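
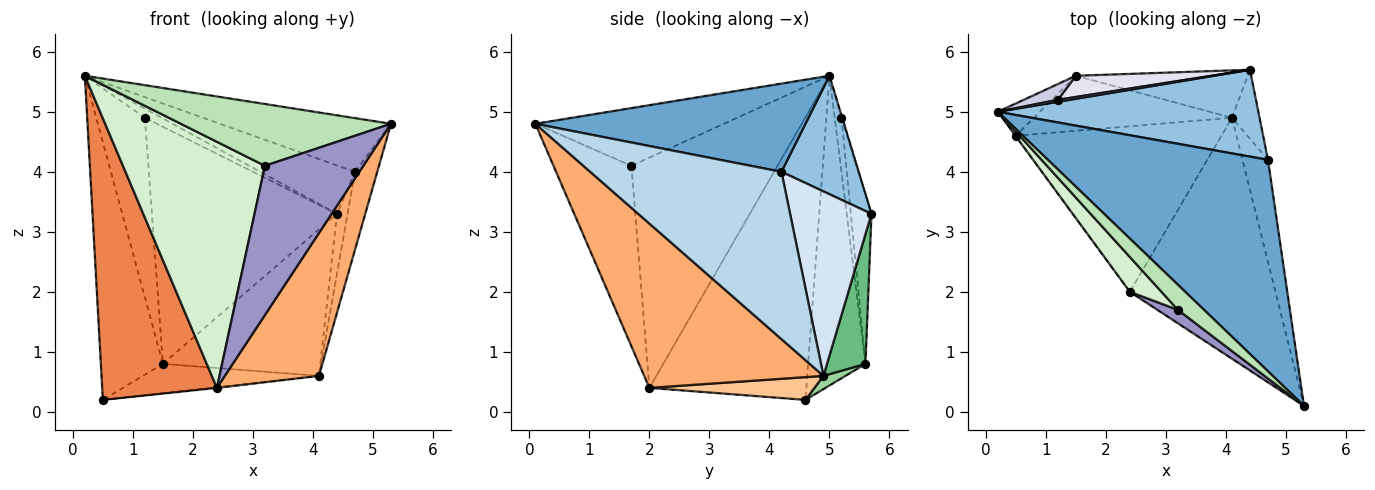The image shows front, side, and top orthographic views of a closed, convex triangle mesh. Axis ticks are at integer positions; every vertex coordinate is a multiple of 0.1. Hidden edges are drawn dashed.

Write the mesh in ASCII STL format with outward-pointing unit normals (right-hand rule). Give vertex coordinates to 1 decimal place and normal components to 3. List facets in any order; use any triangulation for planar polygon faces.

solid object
 facet normal 0.362 0.229 0.904
  outer loop
   vertex 4.7 4.2 4.0
   vertex 0.2 5.0 5.6
   vertex 5.3 0.1 4.8
  endloop
 endfacet
 facet normal 0.369 0.453 0.812
  outer loop
   vertex 4.7 4.2 4.0
   vertex 4.4 5.7 3.3
   vertex 0.2 5.0 5.6
  endloop
 endfacet
 facet normal 0.982 0.115 -0.150
  outer loop
   vertex 4.7 4.2 4.0
   vertex 5.3 0.1 4.8
   vertex 4.1 4.9 0.6
  endloop
 endfacet
 facet normal 0.981 0.128 -0.147
  outer loop
   vertex 4.7 4.2 4.0
   vertex 4.1 4.9 0.6
   vertex 4.4 5.7 3.3
  endloop
 endfacet
 facet normal -0.807 -0.590 -0.001
  outer loop
   vertex 2.4 2.0 0.4
   vertex 0.2 5.0 5.6
   vertex 0.5 4.6 0.2
  endloop
 endfacet
 facet normal 0.697 -0.366 -0.617
  outer loop
   vertex 2.4 2.0 0.4
   vertex 4.1 4.9 0.6
   vertex 5.3 0.1 4.8
  endloop
 endfacet
 facet normal 0.110 0.004 -0.994
  outer loop
   vertex 2.4 2.0 0.4
   vertex 0.5 4.6 0.2
   vertex 4.1 4.9 0.6
  endloop
 endfacet
 facet normal -0.676 0.731 -0.092
  outer loop
   vertex 1.5 5.6 0.8
   vertex 0.5 4.6 0.2
   vertex 0.2 5.0 5.6
  endloop
 endfacet
 facet normal 0.226 0.927 -0.300
  outer loop
   vertex 1.5 5.6 0.8
   vertex 4.4 5.7 3.3
   vertex 4.1 4.9 0.6
  endloop
 endfacet
 facet normal 0.059 0.470 -0.881
  outer loop
   vertex 1.5 5.6 0.8
   vertex 4.1 4.9 0.6
   vertex 0.5 4.6 0.2
  endloop
 endfacet
 facet normal -0.639 -0.713 0.289
  outer loop
   vertex 3.2 1.7 4.1
   vertex 5.3 0.1 4.8
   vertex 0.2 5.0 5.6
  endloop
 endfacet
 facet normal -0.714 -0.693 0.098
  outer loop
   vertex 3.2 1.7 4.1
   vertex 0.2 5.0 5.6
   vertex 2.4 2.0 0.4
  endloop
 endfacet
 facet normal -0.619 -0.782 0.070
  outer loop
   vertex 3.2 1.7 4.1
   vertex 2.4 2.0 0.4
   vertex 5.3 0.1 4.8
  endloop
 endfacet
 facet normal -0.046 0.976 0.213
  outer loop
   vertex 1.2 5.2 4.9
   vertex 0.2 5.0 5.6
   vertex 4.4 5.7 3.3
  endloop
 endfacet
 facet normal -0.137 0.987 0.086
  outer loop
   vertex 1.2 5.2 4.9
   vertex 1.5 5.6 0.8
   vertex 0.2 5.0 5.6
  endloop
 endfacet
 facet normal -0.110 0.990 0.088
  outer loop
   vertex 1.2 5.2 4.9
   vertex 4.4 5.7 3.3
   vertex 1.5 5.6 0.8
  endloop
 endfacet
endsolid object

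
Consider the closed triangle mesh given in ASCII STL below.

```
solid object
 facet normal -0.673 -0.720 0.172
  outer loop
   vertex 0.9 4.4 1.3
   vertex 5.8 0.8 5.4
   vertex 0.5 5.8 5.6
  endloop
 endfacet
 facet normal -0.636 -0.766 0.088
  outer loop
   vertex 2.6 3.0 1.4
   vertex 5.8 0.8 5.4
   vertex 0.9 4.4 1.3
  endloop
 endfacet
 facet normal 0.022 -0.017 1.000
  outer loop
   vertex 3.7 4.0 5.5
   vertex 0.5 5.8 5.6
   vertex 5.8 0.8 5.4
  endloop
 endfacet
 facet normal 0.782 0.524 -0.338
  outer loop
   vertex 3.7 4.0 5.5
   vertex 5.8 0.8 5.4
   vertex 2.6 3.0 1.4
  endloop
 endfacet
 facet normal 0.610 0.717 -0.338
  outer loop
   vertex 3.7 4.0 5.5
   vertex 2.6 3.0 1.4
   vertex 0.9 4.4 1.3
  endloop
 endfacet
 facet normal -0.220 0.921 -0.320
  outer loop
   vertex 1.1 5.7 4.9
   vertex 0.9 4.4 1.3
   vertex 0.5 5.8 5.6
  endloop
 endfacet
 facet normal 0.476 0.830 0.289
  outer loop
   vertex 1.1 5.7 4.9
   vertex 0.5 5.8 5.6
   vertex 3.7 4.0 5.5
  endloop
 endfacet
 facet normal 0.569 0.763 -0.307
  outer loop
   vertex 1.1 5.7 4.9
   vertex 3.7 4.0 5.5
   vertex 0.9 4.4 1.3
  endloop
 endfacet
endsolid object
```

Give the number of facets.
8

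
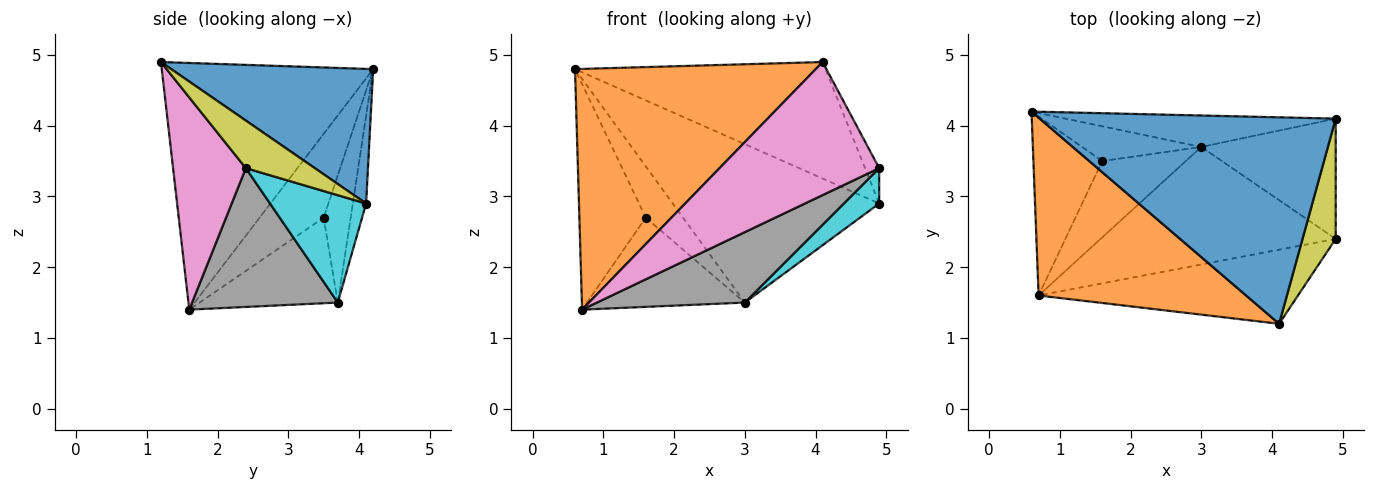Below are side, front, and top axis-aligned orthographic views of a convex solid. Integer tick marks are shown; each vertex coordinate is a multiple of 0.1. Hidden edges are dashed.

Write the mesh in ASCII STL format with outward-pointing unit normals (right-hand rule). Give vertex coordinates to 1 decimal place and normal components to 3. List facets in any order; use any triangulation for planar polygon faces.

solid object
 facet normal 0.368 0.457 0.810
  outer loop
   vertex 4.1 1.2 4.9
   vertex 4.9 4.1 2.9
   vertex 0.6 4.2 4.8
  endloop
 endfacet
 facet normal -0.577 -0.657 0.485
  outer loop
   vertex 0.7 1.6 1.4
   vertex 4.1 1.2 4.9
   vertex 0.6 4.2 4.8
  endloop
 endfacet
 facet normal -0.063 0.979 -0.194
  outer loop
   vertex 3.0 3.7 1.5
   vertex 0.6 4.2 4.8
   vertex 4.9 4.1 2.9
  endloop
 endfacet
 facet normal -0.603 0.625 -0.496
  outer loop
   vertex 1.6 3.5 2.7
   vertex 0.7 1.6 1.4
   vertex 0.6 4.2 4.8
  endloop
 endfacet
 facet normal -0.514 0.710 -0.481
  outer loop
   vertex 1.6 3.5 2.7
   vertex 0.6 4.2 4.8
   vertex 3.0 3.7 1.5
  endloop
 endfacet
 facet normal -0.554 0.633 -0.541
  outer loop
   vertex 1.6 3.5 2.7
   vertex 3.0 3.7 1.5
   vertex 0.7 1.6 1.4
  endloop
 endfacet
 facet normal 0.370 -0.812 -0.452
  outer loop
   vertex 4.9 2.4 3.4
   vertex 4.1 1.2 4.9
   vertex 0.7 1.6 1.4
  endloop
 endfacet
 facet normal 0.452 -0.458 -0.765
  outer loop
   vertex 4.9 2.4 3.4
   vertex 0.7 1.6 1.4
   vertex 3.0 3.7 1.5
  endloop
 endfacet
 facet normal 0.809 0.166 0.564
  outer loop
   vertex 4.9 2.4 3.4
   vertex 4.9 4.1 2.9
   vertex 4.1 1.2 4.9
  endloop
 endfacet
 facet normal 0.608 -0.224 -0.761
  outer loop
   vertex 4.9 2.4 3.4
   vertex 3.0 3.7 1.5
   vertex 4.9 4.1 2.9
  endloop
 endfacet
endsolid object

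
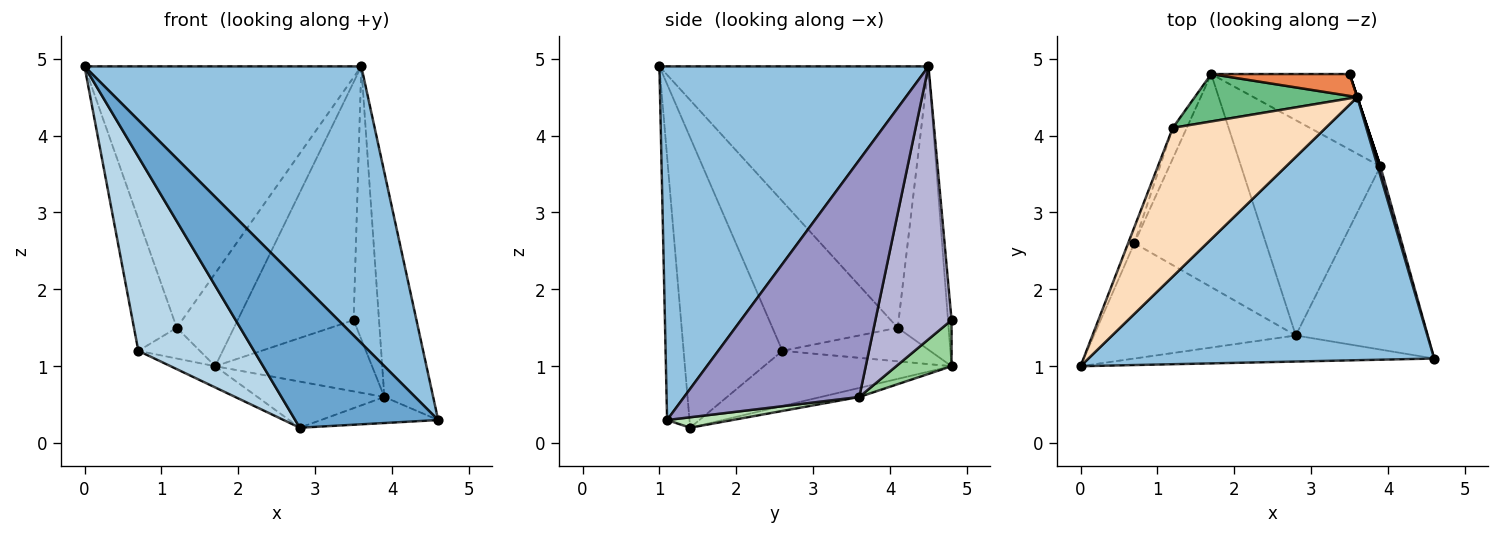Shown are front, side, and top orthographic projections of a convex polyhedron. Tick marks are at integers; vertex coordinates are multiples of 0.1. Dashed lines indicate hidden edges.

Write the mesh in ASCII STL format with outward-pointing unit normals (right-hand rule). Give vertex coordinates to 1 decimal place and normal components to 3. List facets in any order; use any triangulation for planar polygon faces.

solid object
 facet normal -0.153 -0.973 -0.174
  outer loop
   vertex 2.8 1.4 0.2
   vertex 4.6 1.1 0.3
   vertex 0.0 1.0 4.9
  endloop
 endfacet
 facet normal 0.576 -0.592 0.563
  outer loop
   vertex 3.6 4.5 4.9
   vertex 0.0 1.0 4.9
   vertex 4.6 1.1 0.3
  endloop
 endfacet
 facet normal -0.592 -0.693 -0.412
  outer loop
   vertex 0.7 2.6 1.2
   vertex 2.8 1.4 0.2
   vertex 0.0 1.0 4.9
  endloop
 endfacet
 facet normal -0.385 0.092 -0.918
  outer loop
   vertex 0.7 2.6 1.2
   vertex 1.7 4.8 1.0
   vertex 2.8 1.4 0.2
  endloop
 endfacet
 facet normal -0.030 0.995 0.091
  outer loop
   vertex 3.5 4.8 1.6
   vertex 1.7 4.8 1.0
   vertex 3.6 4.5 4.9
  endloop
 endfacet
 facet normal -0.946 0.323 -0.039
  outer loop
   vertex 1.2 4.1 1.5
   vertex 0.7 2.6 1.2
   vertex 0.0 1.0 4.9
  endloop
 endfacet
 facet normal -0.862 0.359 -0.359
  outer loop
   vertex 1.2 4.1 1.5
   vertex 1.7 4.8 1.0
   vertex 0.7 2.6 1.2
  endloop
 endfacet
 facet normal -0.645 0.664 0.378
  outer loop
   vertex 1.2 4.1 1.5
   vertex 0.0 1.0 4.9
   vertex 3.6 4.5 4.9
  endloop
 endfacet
 facet normal -0.621 0.698 0.356
  outer loop
   vertex 1.2 4.1 1.5
   vertex 3.6 4.5 4.9
   vertex 1.7 4.8 1.0
  endloop
 endfacet
 facet normal 0.236 0.667 -0.707
  outer loop
   vertex 3.9 3.6 0.6
   vertex 1.7 4.8 1.0
   vertex 3.5 4.8 1.6
  endloop
 endfacet
 facet normal 0.078 0.140 -0.987
  outer loop
   vertex 3.9 3.6 0.6
   vertex 4.6 1.1 0.3
   vertex 2.8 1.4 0.2
  endloop
 endfacet
 facet normal -0.063 0.209 -0.976
  outer loop
   vertex 3.9 3.6 0.6
   vertex 2.8 1.4 0.2
   vertex 1.7 4.8 1.0
  endloop
 endfacet
 facet normal 0.963 0.268 0.011
  outer loop
   vertex 3.9 3.6 0.6
   vertex 3.6 4.5 4.9
   vertex 4.6 1.1 0.3
  endloop
 endfacet
 facet normal 0.949 0.316 0.000
  outer loop
   vertex 3.9 3.6 0.6
   vertex 3.5 4.8 1.6
   vertex 3.6 4.5 4.9
  endloop
 endfacet
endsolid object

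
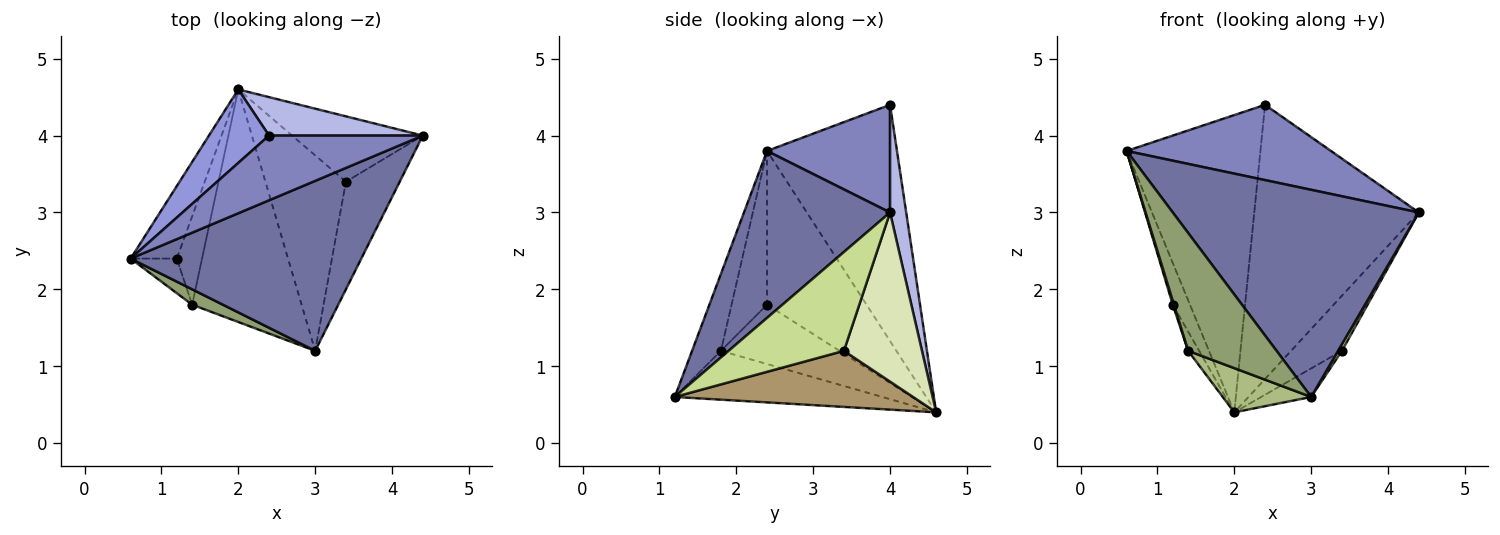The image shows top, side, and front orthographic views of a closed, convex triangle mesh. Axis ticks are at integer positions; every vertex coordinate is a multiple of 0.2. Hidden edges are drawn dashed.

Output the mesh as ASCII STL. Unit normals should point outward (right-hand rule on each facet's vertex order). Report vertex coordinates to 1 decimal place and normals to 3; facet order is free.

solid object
 facet normal 0.417 -0.703 0.576
  outer loop
   vertex 3.0 1.2 0.6
   vertex 4.4 4.0 3.0
   vertex 0.6 2.4 3.8
  endloop
 endfacet
 facet normal 0.415 -0.690 0.593
  outer loop
   vertex 2.4 4.0 4.4
   vertex 0.6 2.4 3.8
   vertex 4.4 4.0 3.0
  endloop
 endfacet
 facet normal -0.686 0.706 0.175
  outer loop
   vertex 2.4 4.0 4.4
   vertex 2.0 4.6 0.4
   vertex 0.6 2.4 3.8
  endloop
 endfacet
 facet normal 0.097 0.986 0.138
  outer loop
   vertex 2.4 4.0 4.4
   vertex 4.4 4.0 3.0
   vertex 2.0 4.6 0.4
  endloop
 endfacet
 facet normal -0.308 -0.944 0.123
  outer loop
   vertex 1.4 1.8 1.2
   vertex 3.0 1.2 0.6
   vertex 0.6 2.4 3.8
  endloop
 endfacet
 facet normal -0.402 -0.171 -0.900
  outer loop
   vertex 1.4 1.8 1.2
   vertex 2.0 4.6 0.4
   vertex 3.0 1.2 0.6
  endloop
 endfacet
 facet normal 0.878 -0.029 -0.478
  outer loop
   vertex 3.4 3.4 1.2
   vertex 4.4 4.0 3.0
   vertex 3.0 1.2 0.6
  endloop
 endfacet
 facet normal 0.703 0.458 -0.543
  outer loop
   vertex 3.4 3.4 1.2
   vertex 2.0 4.6 0.4
   vertex 4.4 4.0 3.0
  endloop
 endfacet
 facet normal 0.568 0.119 -0.815
  outer loop
   vertex 3.4 3.4 1.2
   vertex 3.0 1.2 0.6
   vertex 2.0 4.6 0.4
  endloop
 endfacet
 facet normal -0.945 0.163 -0.283
  outer loop
   vertex 1.2 2.4 1.8
   vertex 0.6 2.4 3.8
   vertex 2.0 4.6 0.4
  endloop
 endfacet
 facet normal -0.957 -0.032 -0.287
  outer loop
   vertex 1.2 2.4 1.8
   vertex 1.4 1.8 1.2
   vertex 0.6 2.4 3.8
  endloop
 endfacet
 facet normal -0.917 0.085 -0.390
  outer loop
   vertex 1.2 2.4 1.8
   vertex 2.0 4.6 0.4
   vertex 1.4 1.8 1.2
  endloop
 endfacet
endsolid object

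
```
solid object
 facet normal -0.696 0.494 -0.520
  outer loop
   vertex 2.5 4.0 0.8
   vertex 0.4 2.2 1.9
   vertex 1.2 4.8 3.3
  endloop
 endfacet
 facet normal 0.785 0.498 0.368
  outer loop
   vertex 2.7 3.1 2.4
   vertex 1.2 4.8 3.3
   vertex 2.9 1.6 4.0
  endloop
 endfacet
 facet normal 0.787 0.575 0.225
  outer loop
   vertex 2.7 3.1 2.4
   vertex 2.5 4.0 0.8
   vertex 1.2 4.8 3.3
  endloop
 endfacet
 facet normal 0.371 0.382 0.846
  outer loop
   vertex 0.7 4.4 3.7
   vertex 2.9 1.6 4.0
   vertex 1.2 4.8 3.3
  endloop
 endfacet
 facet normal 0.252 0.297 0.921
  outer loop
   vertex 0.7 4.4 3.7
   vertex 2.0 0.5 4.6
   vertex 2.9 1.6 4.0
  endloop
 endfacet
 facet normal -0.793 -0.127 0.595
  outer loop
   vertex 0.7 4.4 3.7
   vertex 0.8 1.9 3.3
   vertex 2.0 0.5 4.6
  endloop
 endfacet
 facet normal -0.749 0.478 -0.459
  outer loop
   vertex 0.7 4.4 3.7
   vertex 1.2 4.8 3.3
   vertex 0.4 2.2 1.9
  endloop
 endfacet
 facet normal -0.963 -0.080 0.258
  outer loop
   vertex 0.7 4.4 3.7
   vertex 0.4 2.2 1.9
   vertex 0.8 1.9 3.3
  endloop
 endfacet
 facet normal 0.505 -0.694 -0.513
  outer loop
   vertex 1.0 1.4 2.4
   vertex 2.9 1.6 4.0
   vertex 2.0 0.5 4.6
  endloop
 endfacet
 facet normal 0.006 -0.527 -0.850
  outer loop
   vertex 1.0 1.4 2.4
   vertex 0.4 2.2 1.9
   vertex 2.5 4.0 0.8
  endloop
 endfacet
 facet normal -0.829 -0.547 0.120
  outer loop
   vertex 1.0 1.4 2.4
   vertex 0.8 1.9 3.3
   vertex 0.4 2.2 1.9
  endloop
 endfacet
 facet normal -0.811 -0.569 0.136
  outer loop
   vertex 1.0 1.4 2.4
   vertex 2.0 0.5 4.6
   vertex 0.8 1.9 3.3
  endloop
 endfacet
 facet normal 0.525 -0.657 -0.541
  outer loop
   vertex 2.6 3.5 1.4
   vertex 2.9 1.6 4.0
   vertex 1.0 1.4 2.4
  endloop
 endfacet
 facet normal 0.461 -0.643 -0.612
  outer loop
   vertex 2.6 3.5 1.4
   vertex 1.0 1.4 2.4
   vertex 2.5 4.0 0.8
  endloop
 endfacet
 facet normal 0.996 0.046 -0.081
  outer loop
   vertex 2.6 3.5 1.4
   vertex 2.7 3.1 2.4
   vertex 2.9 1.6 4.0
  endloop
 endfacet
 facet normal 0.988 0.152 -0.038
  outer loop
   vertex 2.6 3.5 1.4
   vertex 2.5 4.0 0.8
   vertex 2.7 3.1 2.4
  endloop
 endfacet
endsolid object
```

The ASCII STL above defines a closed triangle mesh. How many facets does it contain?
16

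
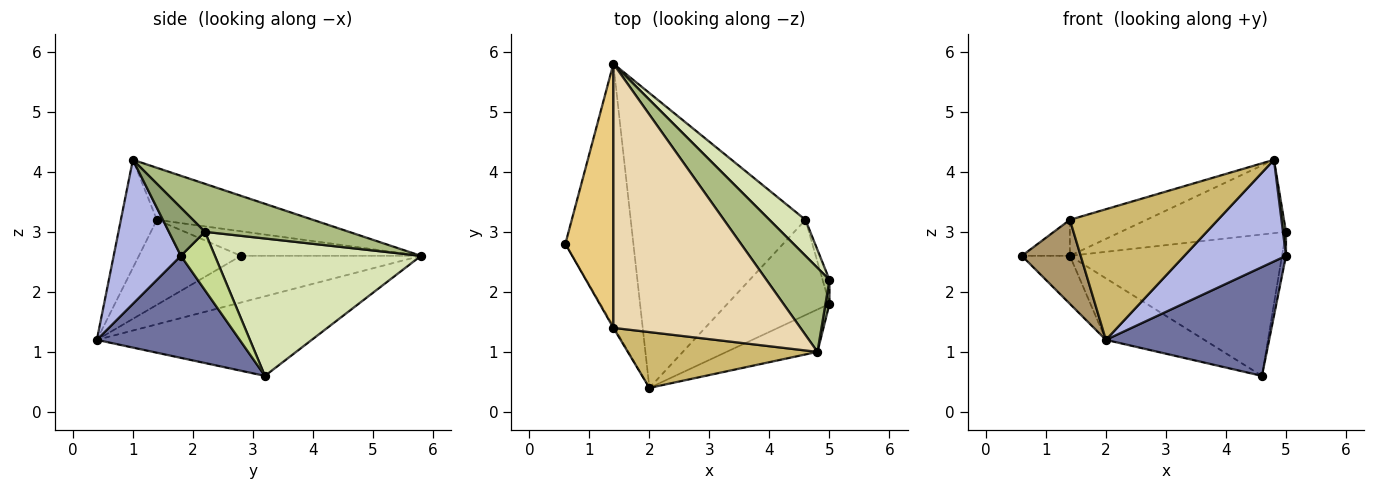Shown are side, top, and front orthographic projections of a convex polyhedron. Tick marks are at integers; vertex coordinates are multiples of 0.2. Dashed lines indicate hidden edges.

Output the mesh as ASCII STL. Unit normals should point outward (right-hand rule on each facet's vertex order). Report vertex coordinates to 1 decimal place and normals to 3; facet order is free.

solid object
 facet normal 0.550 -0.629 -0.550
  outer loop
   vertex 2.0 0.4 1.2
   vertex 4.6 3.2 0.6
   vertex 5.0 1.8 2.6
  endloop
 endfacet
 facet normal -0.560 0.149 -0.815
  outer loop
   vertex 2.0 0.4 1.2
   vertex 0.6 2.8 2.6
   vertex 1.4 5.8 2.6
  endloop
 endfacet
 facet normal -0.407 0.187 -0.894
  outer loop
   vertex 2.0 0.4 1.2
   vertex 1.4 5.8 2.6
   vertex 4.6 3.2 0.6
  endloop
 endfacet
 facet normal 0.521 -0.788 -0.329
  outer loop
   vertex 4.8 1.0 4.2
   vertex 2.0 0.4 1.2
   vertex 5.0 1.8 2.6
  endloop
 endfacet
 facet normal 0.993 -0.083 0.083
  outer loop
   vertex 5.0 2.2 3.0
   vertex 4.8 1.0 4.2
   vertex 5.0 1.8 2.6
  endloop
 endfacet
 facet normal 0.498 0.570 0.653
  outer loop
   vertex 5.0 2.2 3.0
   vertex 1.4 5.8 2.6
   vertex 4.8 1.0 4.2
  endloop
 endfacet
 facet normal 0.986 0.116 -0.116
  outer loop
   vertex 5.0 2.2 3.0
   vertex 5.0 1.8 2.6
   vertex 4.6 3.2 0.6
  endloop
 endfacet
 facet normal 0.686 0.706 0.180
  outer loop
   vertex 5.0 2.2 3.0
   vertex 4.6 3.2 0.6
   vertex 1.4 5.8 2.6
  endloop
 endfacet
 facet normal -0.866 -0.499 -0.010
  outer loop
   vertex 1.4 1.4 3.2
   vertex 0.6 2.8 2.6
   vertex 2.0 0.4 1.2
  endloop
 endfacet
 facet normal -0.218 -0.897 0.383
  outer loop
   vertex 1.4 1.4 3.2
   vertex 2.0 0.4 1.2
   vertex 4.8 1.0 4.2
  endloop
 endfacet
 facet normal -0.452 0.121 0.884
  outer loop
   vertex 1.4 1.4 3.2
   vertex 1.4 5.8 2.6
   vertex 0.6 2.8 2.6
  endloop
 endfacet
 facet normal -0.266 0.130 0.955
  outer loop
   vertex 1.4 1.4 3.2
   vertex 4.8 1.0 4.2
   vertex 1.4 5.8 2.6
  endloop
 endfacet
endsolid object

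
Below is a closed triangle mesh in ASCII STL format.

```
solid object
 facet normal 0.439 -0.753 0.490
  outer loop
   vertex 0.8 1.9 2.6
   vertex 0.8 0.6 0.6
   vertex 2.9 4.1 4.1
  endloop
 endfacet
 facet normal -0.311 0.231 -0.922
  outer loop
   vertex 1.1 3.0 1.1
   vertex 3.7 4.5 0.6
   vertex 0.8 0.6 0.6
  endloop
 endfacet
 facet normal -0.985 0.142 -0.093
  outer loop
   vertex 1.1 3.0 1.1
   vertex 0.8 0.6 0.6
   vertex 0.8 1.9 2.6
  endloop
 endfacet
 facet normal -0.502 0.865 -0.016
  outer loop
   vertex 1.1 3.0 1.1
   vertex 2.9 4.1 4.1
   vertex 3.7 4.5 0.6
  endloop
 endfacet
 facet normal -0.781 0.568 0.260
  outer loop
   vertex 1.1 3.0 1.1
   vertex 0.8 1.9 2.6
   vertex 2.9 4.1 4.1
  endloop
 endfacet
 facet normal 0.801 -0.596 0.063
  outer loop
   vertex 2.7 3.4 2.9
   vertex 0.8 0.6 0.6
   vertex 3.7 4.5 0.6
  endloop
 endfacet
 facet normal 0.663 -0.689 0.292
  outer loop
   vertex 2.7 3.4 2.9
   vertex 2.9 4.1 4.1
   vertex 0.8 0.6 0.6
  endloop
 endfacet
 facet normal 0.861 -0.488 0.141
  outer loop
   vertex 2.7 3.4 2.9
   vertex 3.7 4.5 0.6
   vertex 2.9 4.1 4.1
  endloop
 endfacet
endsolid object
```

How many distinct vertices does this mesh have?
6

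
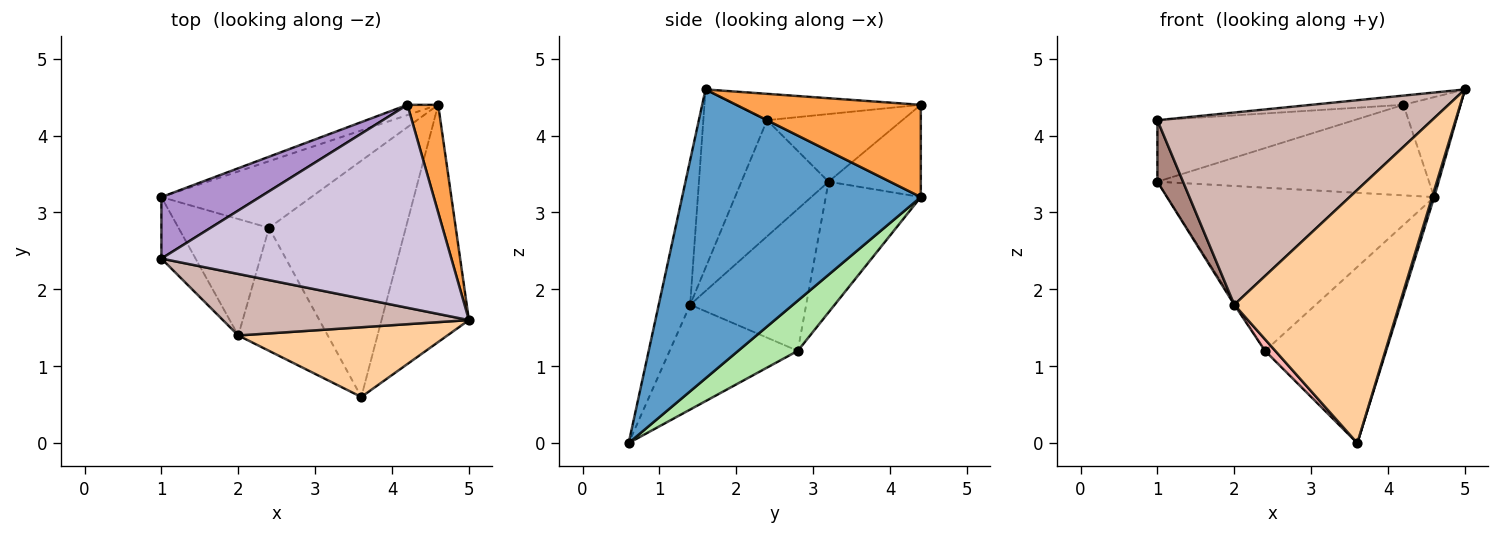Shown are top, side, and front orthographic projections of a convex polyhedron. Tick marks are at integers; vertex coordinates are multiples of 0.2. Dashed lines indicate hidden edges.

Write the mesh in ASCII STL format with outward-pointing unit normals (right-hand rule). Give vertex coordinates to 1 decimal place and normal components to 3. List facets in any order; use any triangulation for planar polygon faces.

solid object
 facet normal 0.957 -0.008 -0.290
  outer loop
   vertex 3.6 0.6 0.0
   vertex 4.6 4.4 3.2
   vertex 5.0 1.6 4.6
  endloop
 endfacet
 facet normal -0.320 0.941 -0.107
  outer loop
   vertex 4.2 4.4 4.4
   vertex 4.6 4.4 3.2
   vertex 1.0 3.2 3.4
  endloop
 endfacet
 facet normal 0.910 0.282 0.303
  outer loop
   vertex 4.2 4.4 4.4
   vertex 5.0 1.6 4.6
   vertex 4.6 4.4 3.2
  endloop
 endfacet
 facet normal -0.180 -0.948 0.261
  outer loop
   vertex 2.0 1.4 1.8
   vertex 3.6 0.6 0.0
   vertex 5.0 1.6 4.6
  endloop
 endfacet
 facet normal -0.313 0.879 -0.359
  outer loop
   vertex 2.4 2.8 1.2
   vertex 1.0 3.2 3.4
   vertex 4.6 4.4 3.2
  endloop
 endfacet
 facet normal 0.282 0.573 -0.769
  outer loop
   vertex 2.4 2.8 1.2
   vertex 4.6 4.4 3.2
   vertex 3.6 0.6 0.0
  endloop
 endfacet
 facet normal -0.843 0.010 -0.538
  outer loop
   vertex 2.4 2.8 1.2
   vertex 2.0 1.4 1.8
   vertex 1.0 3.2 3.4
  endloop
 endfacet
 facet normal -0.759 -0.061 -0.648
  outer loop
   vertex 2.4 2.8 1.2
   vertex 3.6 0.6 0.0
   vertex 2.0 1.4 1.8
  endloop
 endfacet
 facet normal -0.437 0.636 0.636
  outer loop
   vertex 1.0 2.4 4.2
   vertex 4.2 4.4 4.4
   vertex 1.0 3.2 3.4
  endloop
 endfacet
 facet normal -0.090 0.045 0.995
  outer loop
   vertex 1.0 2.4 4.2
   vertex 5.0 1.6 4.6
   vertex 4.2 4.4 4.4
  endloop
 endfacet
 facet normal -0.923 -0.272 -0.272
  outer loop
   vertex 1.0 2.4 4.2
   vertex 1.0 3.2 3.4
   vertex 2.0 1.4 1.8
  endloop
 endfacet
 facet normal -0.216 -0.930 0.298
  outer loop
   vertex 1.0 2.4 4.2
   vertex 2.0 1.4 1.8
   vertex 5.0 1.6 4.6
  endloop
 endfacet
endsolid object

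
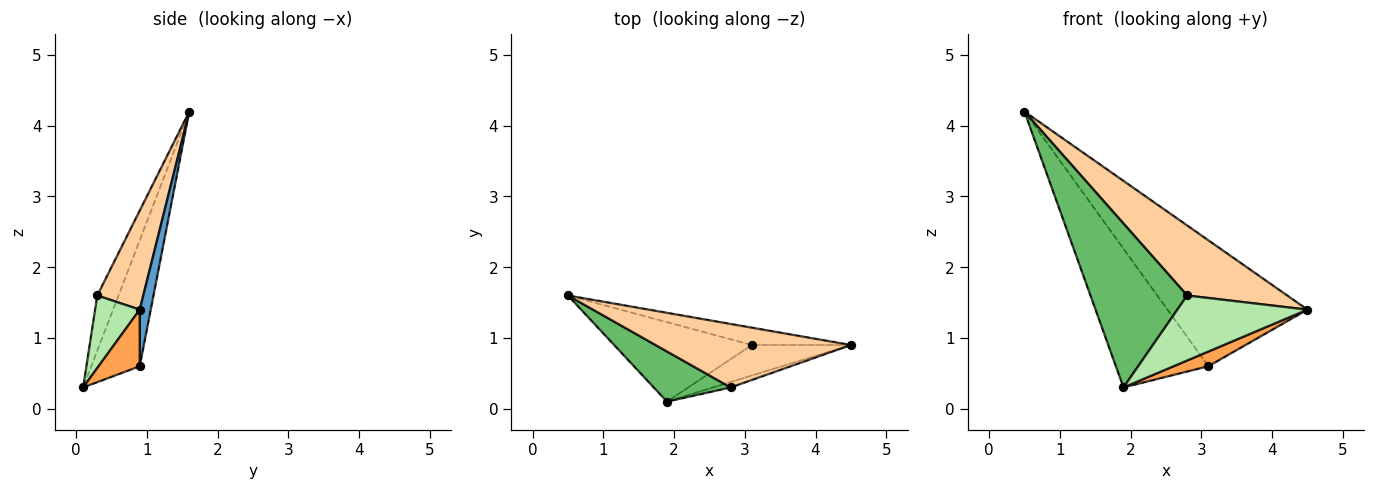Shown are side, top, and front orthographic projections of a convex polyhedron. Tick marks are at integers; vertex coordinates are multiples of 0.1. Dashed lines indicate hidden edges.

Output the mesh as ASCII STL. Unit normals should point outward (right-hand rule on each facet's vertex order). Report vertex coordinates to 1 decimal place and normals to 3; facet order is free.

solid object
 facet normal 0.078 0.988 -0.136
  outer loop
   vertex 3.1 0.9 0.6
   vertex 0.5 1.6 4.2
   vertex 4.5 0.9 1.4
  endloop
 endfacet
 facet normal -0.414 0.790 -0.452
  outer loop
   vertex 3.1 0.9 0.6
   vertex 1.9 0.1 0.3
   vertex 0.5 1.6 4.2
  endloop
 endfacet
 facet normal 0.458 -0.386 -0.801
  outer loop
   vertex 3.1 0.9 0.6
   vertex 4.5 0.9 1.4
   vertex 1.9 0.1 0.3
  endloop
 endfacet
 facet normal 0.322 -0.701 0.636
  outer loop
   vertex 2.8 0.3 1.6
   vertex 4.5 0.9 1.4
   vertex 0.5 1.6 4.2
  endloop
 endfacet
 facet normal -0.205 -0.936 0.286
  outer loop
   vertex 2.8 0.3 1.6
   vertex 0.5 1.6 4.2
   vertex 1.9 0.1 0.3
  endloop
 endfacet
 facet normal 0.324 -0.943 -0.079
  outer loop
   vertex 2.8 0.3 1.6
   vertex 1.9 0.1 0.3
   vertex 4.5 0.9 1.4
  endloop
 endfacet
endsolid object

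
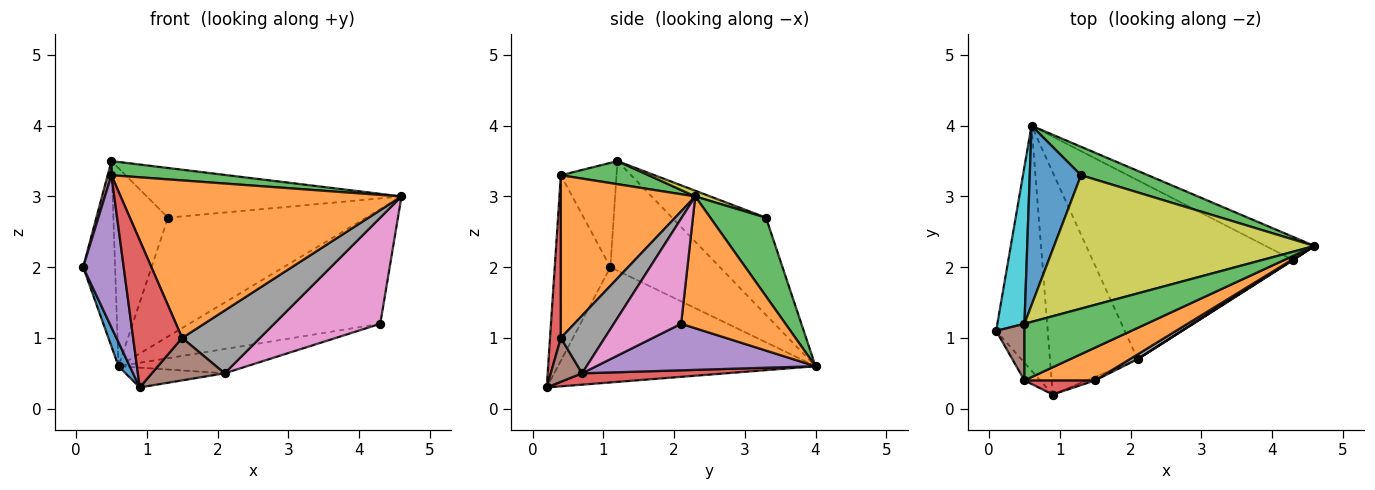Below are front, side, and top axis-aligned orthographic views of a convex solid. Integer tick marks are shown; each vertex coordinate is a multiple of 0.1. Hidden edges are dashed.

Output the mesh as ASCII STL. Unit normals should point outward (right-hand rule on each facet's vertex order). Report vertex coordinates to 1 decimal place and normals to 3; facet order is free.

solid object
 facet normal -0.912 -0.040 -0.408
  outer loop
   vertex 0.9 0.2 0.3
   vertex 0.1 1.1 2.0
   vertex 0.6 4.0 0.6
  endloop
 endfacet
 facet normal 0.472 0.864 -0.175
  outer loop
   vertex 4.3 2.1 1.2
   vertex 0.6 4.0 0.6
   vertex 4.6 2.3 3.0
  endloop
 endfacet
 facet normal 0.264 0.938 0.225
  outer loop
   vertex 1.3 3.3 2.7
   vertex 4.6 2.3 3.0
   vertex 0.6 4.0 0.6
  endloop
 endfacet
 facet normal 0.128 0.088 -0.988
  outer loop
   vertex 2.1 0.7 0.5
   vertex 0.9 0.2 0.3
   vertex 0.6 4.0 0.6
  endloop
 endfacet
 facet normal 0.224 0.131 -0.966
  outer loop
   vertex 2.1 0.7 0.5
   vertex 0.6 4.0 0.6
   vertex 4.3 2.1 1.2
  endloop
 endfacet
 facet normal 0.394 -0.916 -0.076
  outer loop
   vertex 2.1 0.7 0.5
   vertex 1.5 0.4 1.0
   vertex 0.9 0.2 0.3
  endloop
 endfacet
 facet normal 0.536 -0.844 0.005
  outer loop
   vertex 2.1 0.7 0.5
   vertex 4.3 2.1 1.2
   vertex 4.6 2.3 3.0
  endloop
 endfacet
 facet normal 0.490 -0.869 0.066
  outer loop
   vertex 2.1 0.7 0.5
   vertex 4.6 2.3 3.0
   vertex 1.5 0.4 1.0
  endloop
 endfacet
 facet normal 0.021 0.349 0.937
  outer loop
   vertex 0.5 1.2 3.5
   vertex 4.6 2.3 3.0
   vertex 1.3 3.3 2.7
  endloop
 endfacet
 facet normal -0.934 0.273 0.231
  outer loop
   vertex 0.5 1.2 3.5
   vertex 0.6 4.0 0.6
   vertex 0.1 1.1 2.0
  endloop
 endfacet
 facet normal -0.787 0.458 0.415
  outer loop
   vertex 0.5 1.2 3.5
   vertex 1.3 3.3 2.7
   vertex 0.6 4.0 0.6
  endloop
 endfacet
 facet normal 0.424 -0.887 0.184
  outer loop
   vertex 0.5 0.4 3.3
   vertex 1.5 0.4 1.0
   vertex 4.6 2.3 3.0
  endloop
 endfacet
 facet normal 0.180 -0.239 0.954
  outer loop
   vertex 0.5 0.4 3.3
   vertex 4.6 2.3 3.0
   vertex 0.5 1.2 3.5
  endloop
 endfacet
 facet normal 0.215 -0.972 0.093
  outer loop
   vertex 0.5 0.4 3.3
   vertex 0.9 0.2 0.3
   vertex 1.5 0.4 1.0
  endloop
 endfacet
 facet normal -0.806 -0.588 -0.068
  outer loop
   vertex 0.5 0.4 3.3
   vertex 0.1 1.1 2.0
   vertex 0.9 0.2 0.3
  endloop
 endfacet
 facet normal -0.963 -0.065 0.261
  outer loop
   vertex 0.5 0.4 3.3
   vertex 0.5 1.2 3.5
   vertex 0.1 1.1 2.0
  endloop
 endfacet
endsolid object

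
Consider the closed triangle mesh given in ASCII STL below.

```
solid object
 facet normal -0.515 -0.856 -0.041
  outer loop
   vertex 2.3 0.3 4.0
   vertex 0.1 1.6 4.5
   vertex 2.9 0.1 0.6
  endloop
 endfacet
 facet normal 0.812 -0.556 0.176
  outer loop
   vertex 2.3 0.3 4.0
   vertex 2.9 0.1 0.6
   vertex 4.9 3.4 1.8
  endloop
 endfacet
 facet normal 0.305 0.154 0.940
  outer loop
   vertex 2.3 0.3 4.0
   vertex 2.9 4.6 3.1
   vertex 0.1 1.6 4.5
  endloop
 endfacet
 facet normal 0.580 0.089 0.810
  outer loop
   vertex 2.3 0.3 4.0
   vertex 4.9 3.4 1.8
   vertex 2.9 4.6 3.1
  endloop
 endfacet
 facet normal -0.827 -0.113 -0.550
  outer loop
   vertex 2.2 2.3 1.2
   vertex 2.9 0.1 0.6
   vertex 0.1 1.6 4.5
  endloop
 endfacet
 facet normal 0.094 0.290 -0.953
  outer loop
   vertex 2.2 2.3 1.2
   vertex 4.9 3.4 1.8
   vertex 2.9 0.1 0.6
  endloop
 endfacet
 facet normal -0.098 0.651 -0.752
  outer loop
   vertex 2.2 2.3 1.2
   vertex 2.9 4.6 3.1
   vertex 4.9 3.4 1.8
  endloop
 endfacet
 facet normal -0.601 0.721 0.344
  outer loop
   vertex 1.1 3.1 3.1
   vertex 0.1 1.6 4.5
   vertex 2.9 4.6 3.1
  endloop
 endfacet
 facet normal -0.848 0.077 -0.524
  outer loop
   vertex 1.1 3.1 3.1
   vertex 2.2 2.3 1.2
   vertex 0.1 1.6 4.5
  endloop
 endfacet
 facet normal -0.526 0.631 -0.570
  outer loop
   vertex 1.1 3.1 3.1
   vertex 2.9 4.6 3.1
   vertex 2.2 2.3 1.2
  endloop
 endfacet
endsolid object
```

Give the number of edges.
15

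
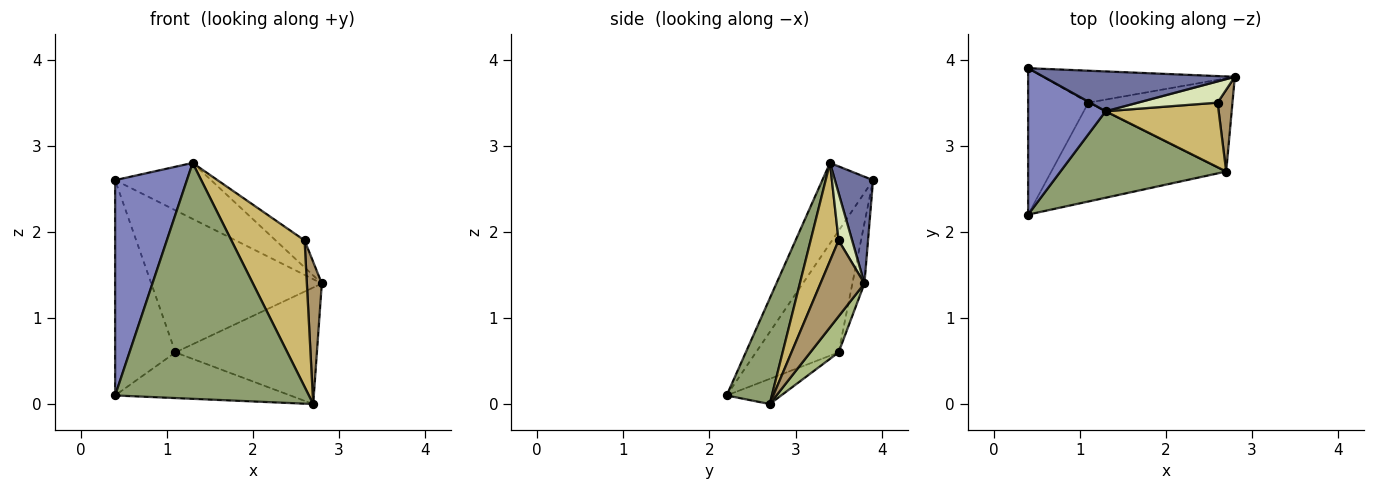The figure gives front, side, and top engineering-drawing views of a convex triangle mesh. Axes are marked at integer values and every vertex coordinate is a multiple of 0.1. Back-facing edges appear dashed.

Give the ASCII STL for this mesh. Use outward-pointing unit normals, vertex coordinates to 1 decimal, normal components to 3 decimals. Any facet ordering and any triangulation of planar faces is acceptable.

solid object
 facet normal 0.308 0.775 0.552
  outer loop
   vertex 1.3 3.4 2.8
   vertex 2.8 3.8 1.4
   vertex 0.4 3.9 2.6
  endloop
 endfacet
 facet normal -0.505 -0.714 0.485
  outer loop
   vertex 1.3 3.4 2.8
   vertex 0.4 3.9 2.6
   vertex 0.4 2.2 0.1
  endloop
 endfacet
 facet normal -0.069 0.973 -0.219
  outer loop
   vertex 1.1 3.5 0.6
   vertex 0.4 3.9 2.6
   vertex 2.8 3.8 1.4
  endloop
 endfacet
 facet normal -0.750 0.547 -0.372
  outer loop
   vertex 1.1 3.5 0.6
   vertex 0.4 2.2 0.1
   vertex 0.4 3.9 2.6
  endloop
 endfacet
 facet normal 0.214 -0.917 0.336
  outer loop
   vertex 2.7 2.7 0.0
   vertex 1.3 3.4 2.8
   vertex 0.4 2.2 0.1
  endloop
 endfacet
 facet normal 0.154 0.772 -0.617
  outer loop
   vertex 2.7 2.7 0.0
   vertex 1.1 3.5 0.6
   vertex 2.8 3.8 1.4
  endloop
 endfacet
 facet normal -0.130 0.416 -0.900
  outer loop
   vertex 2.7 2.7 0.0
   vertex 0.4 2.2 0.1
   vertex 1.1 3.5 0.6
  endloop
 endfacet
 facet normal 0.345 0.737 0.581
  outer loop
   vertex 2.6 3.5 1.9
   vertex 2.8 3.8 1.4
   vertex 1.3 3.4 2.8
  endloop
 endfacet
 facet normal 0.931 -0.317 0.182
  outer loop
   vertex 2.6 3.5 1.9
   vertex 2.7 2.7 0.0
   vertex 2.8 3.8 1.4
  endloop
 endfacet
 facet normal 0.330 -0.864 0.381
  outer loop
   vertex 2.6 3.5 1.9
   vertex 1.3 3.4 2.8
   vertex 2.7 2.7 0.0
  endloop
 endfacet
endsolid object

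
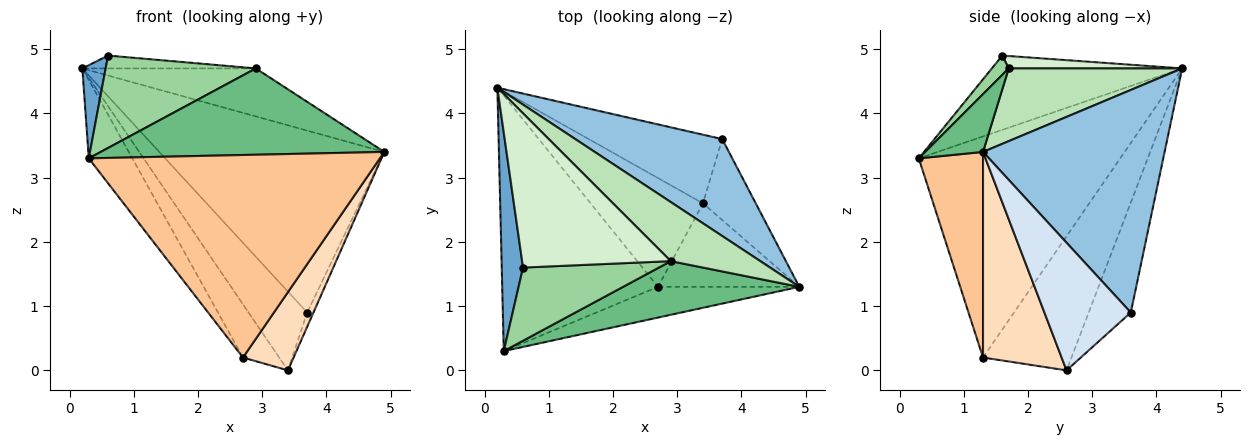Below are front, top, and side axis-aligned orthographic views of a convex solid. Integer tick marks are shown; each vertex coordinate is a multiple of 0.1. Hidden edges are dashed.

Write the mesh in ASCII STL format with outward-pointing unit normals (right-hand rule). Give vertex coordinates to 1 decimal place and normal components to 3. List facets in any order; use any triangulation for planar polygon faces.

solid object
 facet normal -0.955 -0.117 0.274
  outer loop
   vertex 0.6 1.6 4.9
   vertex 0.2 4.4 4.7
   vertex 0.3 0.3 3.3
  endloop
 endfacet
 facet normal 0.580 0.719 0.383
  outer loop
   vertex 3.7 3.6 0.9
   vertex 0.2 4.4 4.7
   vertex 4.9 1.3 3.4
  endloop
 endfacet
 facet normal -0.476 0.663 -0.578
  outer loop
   vertex 3.7 3.6 0.9
   vertex 3.4 2.6 0.0
   vertex 0.2 4.4 4.7
  endloop
 endfacet
 facet normal 0.922 0.067 -0.381
  outer loop
   vertex 3.7 3.6 0.9
   vertex 4.9 1.3 3.4
   vertex 3.4 2.6 0.0
  endloop
 endfacet
 facet normal -0.805 0.174 -0.567
  outer loop
   vertex 2.7 1.3 0.2
   vertex 0.3 0.3 3.3
   vertex 0.2 4.4 4.7
  endloop
 endfacet
 facet normal -0.731 0.300 -0.613
  outer loop
   vertex 2.7 1.3 0.2
   vertex 0.2 4.4 4.7
   vertex 3.4 2.6 0.0
  endloop
 endfacet
 facet normal 0.213 -0.966 -0.147
  outer loop
   vertex 2.7 1.3 0.2
   vertex 4.9 1.3 3.4
   vertex 0.3 0.3 3.3
  endloop
 endfacet
 facet normal 0.728 -0.469 -0.500
  outer loop
   vertex 2.7 1.3 0.2
   vertex 3.4 2.6 0.0
   vertex 4.9 1.3 3.4
  endloop
 endfacet
 facet normal 0.171 -0.837 0.520
  outer loop
   vertex 2.9 1.7 4.7
   vertex 0.3 0.3 3.3
   vertex 4.9 1.3 3.4
  endloop
 endfacet
 facet normal 0.088 -0.781 0.618
  outer loop
   vertex 2.9 1.7 4.7
   vertex 0.6 1.6 4.9
   vertex 0.3 0.3 3.3
  endloop
 endfacet
 facet normal 0.533 0.533 0.656
  outer loop
   vertex 2.9 1.7 4.7
   vertex 4.9 1.3 3.4
   vertex 0.2 4.4 4.7
  endloop
 endfacet
 facet normal 0.083 0.083 0.993
  outer loop
   vertex 2.9 1.7 4.7
   vertex 0.2 4.4 4.7
   vertex 0.6 1.6 4.9
  endloop
 endfacet
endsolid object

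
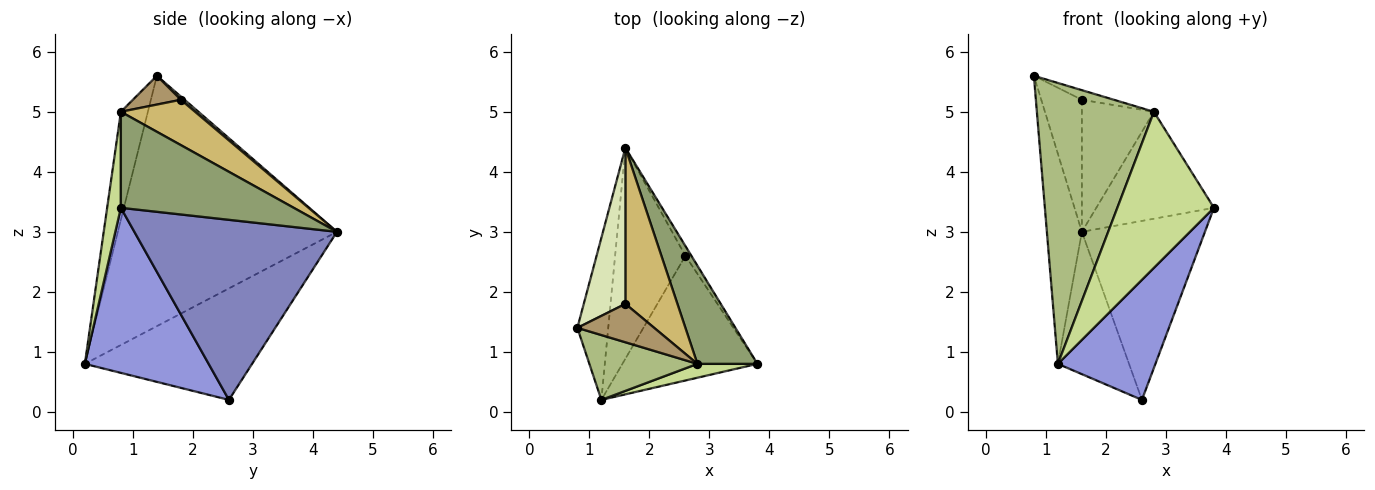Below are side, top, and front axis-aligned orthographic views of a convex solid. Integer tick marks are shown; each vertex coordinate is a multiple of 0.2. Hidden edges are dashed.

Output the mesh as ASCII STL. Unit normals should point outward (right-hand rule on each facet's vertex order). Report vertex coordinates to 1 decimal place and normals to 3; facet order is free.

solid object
 facet normal -0.980 0.157 -0.121
  outer loop
   vertex 1.2 0.2 0.8
   vertex 0.8 1.4 5.6
   vertex 1.6 4.4 3.0
  endloop
 endfacet
 facet normal 0.854 0.519 -0.028
  outer loop
   vertex 2.6 2.6 0.2
   vertex 1.6 4.4 3.0
   vertex 3.8 0.8 3.4
  endloop
 endfacet
 facet normal 0.661 -0.521 -0.541
  outer loop
   vertex 2.6 2.6 0.2
   vertex 3.8 0.8 3.4
   vertex 1.2 0.2 0.8
  endloop
 endfacet
 facet normal -0.796 0.339 -0.502
  outer loop
   vertex 2.6 2.6 0.2
   vertex 1.2 0.2 0.8
   vertex 1.6 4.4 3.0
  endloop
 endfacet
 facet normal 0.734 0.500 0.459
  outer loop
   vertex 2.8 0.8 5.0
   vertex 3.8 0.8 3.4
   vertex 1.6 4.4 3.0
  endloop
 endfacet
 facet normal -0.219 -0.951 0.219
  outer loop
   vertex 2.8 0.8 5.0
   vertex 0.8 1.4 5.6
   vertex 1.2 0.2 0.8
  endloop
 endfacet
 facet normal 0.140 -0.986 0.088
  outer loop
   vertex 2.8 0.8 5.0
   vertex 1.2 0.2 0.8
   vertex 3.8 0.8 3.4
  endloop
 endfacet
 facet normal 0.059 0.645 0.762
  outer loop
   vertex 1.6 1.8 5.2
   vertex 1.6 4.4 3.0
   vertex 0.8 1.4 5.6
  endloop
 endfacet
 facet normal 0.342 0.228 0.912
  outer loop
   vertex 1.6 1.8 5.2
   vertex 0.8 1.4 5.6
   vertex 2.8 0.8 5.0
  endloop
 endfacet
 facet normal 0.554 0.538 0.636
  outer loop
   vertex 1.6 1.8 5.2
   vertex 2.8 0.8 5.0
   vertex 1.6 4.4 3.0
  endloop
 endfacet
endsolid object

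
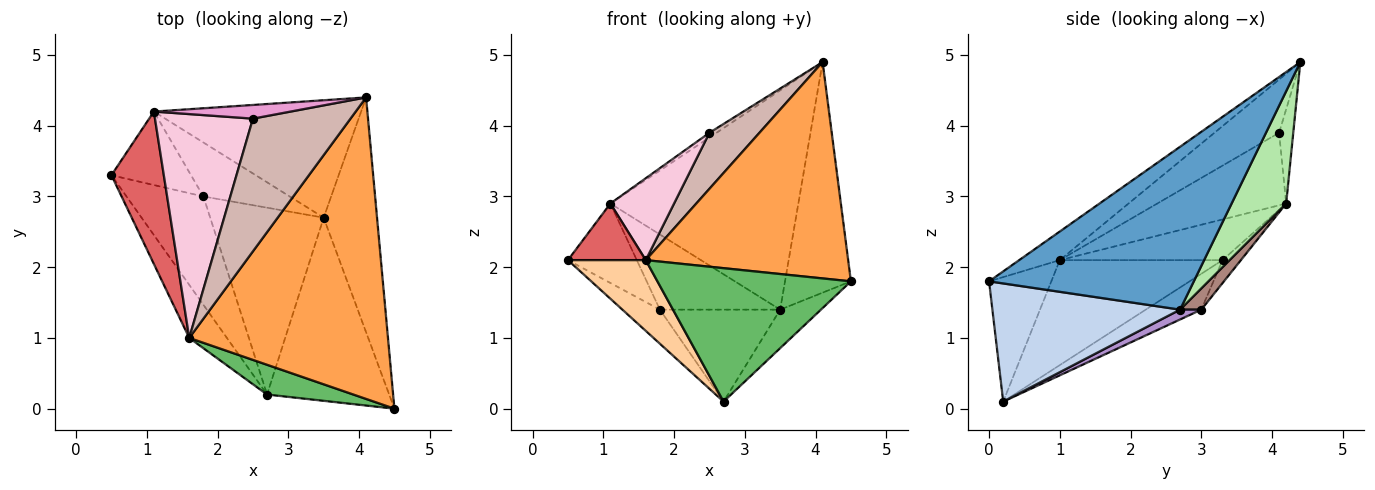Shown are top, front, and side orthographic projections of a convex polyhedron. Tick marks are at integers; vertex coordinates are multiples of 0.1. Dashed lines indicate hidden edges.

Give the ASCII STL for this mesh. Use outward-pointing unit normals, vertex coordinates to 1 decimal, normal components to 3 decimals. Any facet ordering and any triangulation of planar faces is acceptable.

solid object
 facet normal 0.909 0.292 -0.298
  outer loop
   vertex 3.5 2.7 1.4
   vertex 4.1 4.4 4.9
   vertex 4.5 0.0 1.8
  endloop
 endfacet
 facet normal 0.688 0.149 -0.711
  outer loop
   vertex 3.5 2.7 1.4
   vertex 4.5 0.0 1.8
   vertex 2.7 0.2 0.1
  endloop
 endfacet
 facet normal -0.116 -0.579 0.807
  outer loop
   vertex 1.6 1.0 2.1
   vertex 4.5 0.0 1.8
   vertex 4.1 4.4 4.9
  endloop
 endfacet
 facet normal -0.858 -0.410 -0.308
  outer loop
   vertex 1.6 1.0 2.1
   vertex 0.5 3.3 2.1
   vertex 2.7 0.2 0.1
  endloop
 endfacet
 facet normal -0.300 -0.931 0.208
  outer loop
   vertex 1.6 1.0 2.1
   vertex 2.7 0.2 0.1
   vertex 4.5 0.0 1.8
  endloop
 endfacet
 facet normal 0.248 0.854 -0.457
  outer loop
   vertex 1.1 4.2 2.9
   vertex 4.1 4.4 4.9
   vertex 3.5 2.7 1.4
  endloop
 endfacet
 facet normal -0.588 -0.281 0.758
  outer loop
   vertex 1.1 4.2 2.9
   vertex 0.5 3.3 2.1
   vertex 1.6 1.0 2.1
  endloop
 endfacet
 facet normal -0.406 0.274 -0.872
  outer loop
   vertex 1.8 3.0 1.4
   vertex 2.7 0.2 0.1
   vertex 0.5 3.3 2.1
  endloop
 endfacet
 facet normal 0.078 0.440 -0.894
  outer loop
   vertex 1.8 3.0 1.4
   vertex 3.5 2.7 1.4
   vertex 2.7 0.2 0.1
  endloop
 endfacet
 facet normal -0.192 0.720 -0.666
  outer loop
   vertex 1.8 3.0 1.4
   vertex 0.5 3.3 2.1
   vertex 1.1 4.2 2.9
  endloop
 endfacet
 facet normal 0.142 0.804 -0.577
  outer loop
   vertex 1.8 3.0 1.4
   vertex 1.1 4.2 2.9
   vertex 3.5 2.7 1.4
  endloop
 endfacet
 facet normal -0.449 -0.347 0.823
  outer loop
   vertex 2.5 4.1 3.9
   vertex 1.6 1.0 2.1
   vertex 4.1 4.4 4.9
  endloop
 endfacet
 facet normal -0.546 0.273 0.792
  outer loop
   vertex 2.5 4.1 3.9
   vertex 4.1 4.4 4.9
   vertex 1.1 4.2 2.9
  endloop
 endfacet
 facet normal -0.571 -0.282 0.771
  outer loop
   vertex 2.5 4.1 3.9
   vertex 1.1 4.2 2.9
   vertex 1.6 1.0 2.1
  endloop
 endfacet
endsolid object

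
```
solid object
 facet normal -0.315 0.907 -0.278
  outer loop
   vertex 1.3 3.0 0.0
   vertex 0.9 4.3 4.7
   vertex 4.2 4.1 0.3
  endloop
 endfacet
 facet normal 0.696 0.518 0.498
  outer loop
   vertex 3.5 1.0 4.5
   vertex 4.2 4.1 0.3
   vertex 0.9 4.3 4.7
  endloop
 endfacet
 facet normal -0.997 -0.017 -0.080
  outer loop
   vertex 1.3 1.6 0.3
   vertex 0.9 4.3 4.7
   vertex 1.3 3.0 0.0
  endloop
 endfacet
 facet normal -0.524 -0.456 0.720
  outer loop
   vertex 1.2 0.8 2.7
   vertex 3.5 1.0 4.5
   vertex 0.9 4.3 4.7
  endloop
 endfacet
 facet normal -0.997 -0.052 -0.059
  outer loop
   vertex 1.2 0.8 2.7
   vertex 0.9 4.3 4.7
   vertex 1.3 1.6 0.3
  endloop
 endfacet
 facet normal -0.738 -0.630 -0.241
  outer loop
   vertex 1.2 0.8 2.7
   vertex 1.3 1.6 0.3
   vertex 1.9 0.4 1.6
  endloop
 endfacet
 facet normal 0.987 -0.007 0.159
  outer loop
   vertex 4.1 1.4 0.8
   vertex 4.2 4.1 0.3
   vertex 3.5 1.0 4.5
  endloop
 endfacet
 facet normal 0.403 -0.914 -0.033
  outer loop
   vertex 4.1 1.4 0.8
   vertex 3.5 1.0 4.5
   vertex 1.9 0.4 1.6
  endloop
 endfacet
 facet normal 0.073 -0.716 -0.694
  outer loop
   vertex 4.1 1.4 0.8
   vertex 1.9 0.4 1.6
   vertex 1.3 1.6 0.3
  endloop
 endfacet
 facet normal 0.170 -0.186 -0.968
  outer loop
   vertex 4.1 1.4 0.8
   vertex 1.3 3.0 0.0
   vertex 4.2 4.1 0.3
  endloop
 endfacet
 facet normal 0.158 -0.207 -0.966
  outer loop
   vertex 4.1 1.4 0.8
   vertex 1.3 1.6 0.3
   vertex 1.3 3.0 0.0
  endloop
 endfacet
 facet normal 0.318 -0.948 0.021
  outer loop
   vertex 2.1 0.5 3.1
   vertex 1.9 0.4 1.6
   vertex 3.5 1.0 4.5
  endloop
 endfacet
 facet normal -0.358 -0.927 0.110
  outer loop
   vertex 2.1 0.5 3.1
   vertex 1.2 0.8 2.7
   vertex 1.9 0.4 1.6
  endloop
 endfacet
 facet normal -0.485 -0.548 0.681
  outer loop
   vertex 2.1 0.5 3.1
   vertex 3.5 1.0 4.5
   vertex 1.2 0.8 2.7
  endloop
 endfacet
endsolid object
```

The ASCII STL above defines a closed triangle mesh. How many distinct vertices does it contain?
9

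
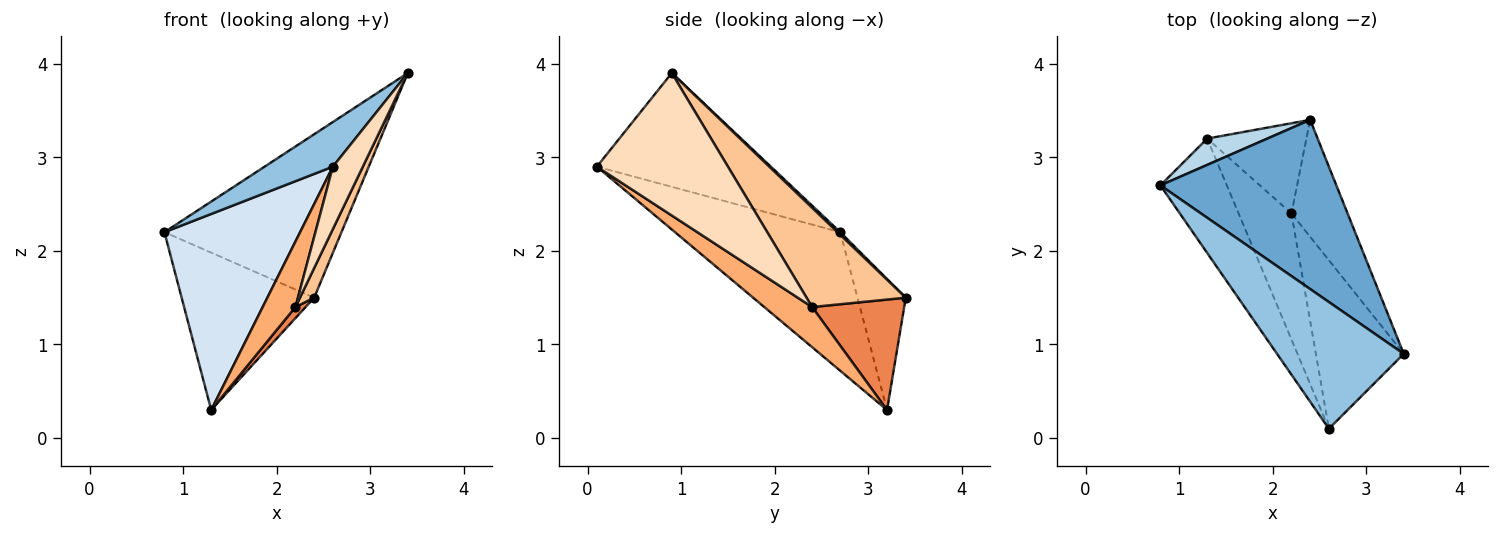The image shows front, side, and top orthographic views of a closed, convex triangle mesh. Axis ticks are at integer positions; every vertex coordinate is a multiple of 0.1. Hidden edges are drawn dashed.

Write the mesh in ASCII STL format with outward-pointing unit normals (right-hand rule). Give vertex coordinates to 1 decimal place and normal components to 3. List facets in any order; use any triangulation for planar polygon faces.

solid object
 facet normal 0.011 0.695 0.719
  outer loop
   vertex 2.4 3.4 1.5
   vertex 0.8 2.7 2.2
   vertex 3.4 0.9 3.9
  endloop
 endfacet
 facet normal -0.646 -0.254 0.720
  outer loop
   vertex 2.6 0.1 2.9
   vertex 3.4 0.9 3.9
   vertex 0.8 2.7 2.2
  endloop
 endfacet
 facet normal -0.338 0.928 0.155
  outer loop
   vertex 1.3 3.2 0.3
   vertex 0.8 2.7 2.2
   vertex 2.4 3.4 1.5
  endloop
 endfacet
 facet normal -0.725 -0.595 -0.347
  outer loop
   vertex 1.3 3.2 0.3
   vertex 2.6 0.1 2.9
   vertex 0.8 2.7 2.2
  endloop
 endfacet
 facet normal 0.741 -0.082 -0.666
  outer loop
   vertex 2.2 2.4 1.4
   vertex 1.3 3.2 0.3
   vertex 2.4 3.4 1.5
  endloop
 endfacet
 facet normal 0.559 -0.383 -0.736
  outer loop
   vertex 2.2 2.4 1.4
   vertex 2.6 0.1 2.9
   vertex 1.3 3.2 0.3
  endloop
 endfacet
 facet normal 0.864 -0.124 -0.489
  outer loop
   vertex 2.2 2.4 1.4
   vertex 2.4 3.4 1.5
   vertex 3.4 0.9 3.9
  endloop
 endfacet
 facet normal 0.835 -0.191 -0.516
  outer loop
   vertex 2.2 2.4 1.4
   vertex 3.4 0.9 3.9
   vertex 2.6 0.1 2.9
  endloop
 endfacet
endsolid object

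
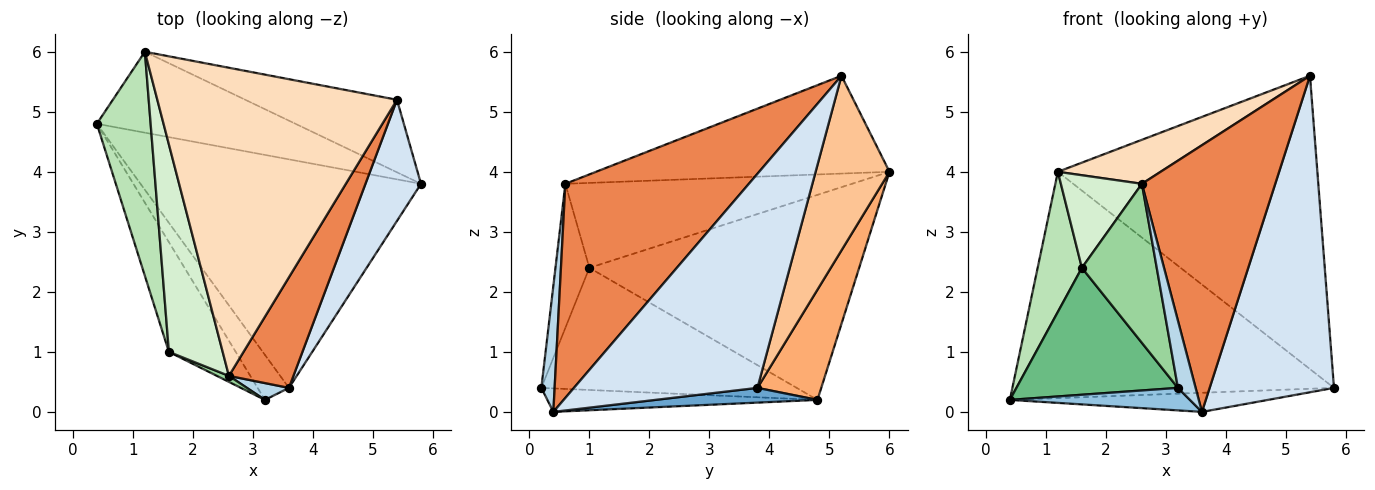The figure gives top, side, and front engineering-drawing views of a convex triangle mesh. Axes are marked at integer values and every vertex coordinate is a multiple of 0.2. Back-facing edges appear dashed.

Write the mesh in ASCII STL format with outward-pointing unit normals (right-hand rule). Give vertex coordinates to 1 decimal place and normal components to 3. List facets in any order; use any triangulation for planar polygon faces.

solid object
 facet normal 0.052 0.083 -0.995
  outer loop
   vertex 3.6 0.4 0.0
   vertex 0.4 4.8 0.2
   vertex 5.8 3.8 0.4
  endloop
 endfacet
 facet normal -0.557 -0.371 -0.743
  outer loop
   vertex 3.6 0.4 0.0
   vertex 3.2 0.2 0.4
   vertex 0.4 4.8 0.2
  endloop
 endfacet
 facet normal 0.588 -0.784 0.196
  outer loop
   vertex 3.6 0.4 0.0
   vertex 2.6 0.6 3.8
   vertex 3.2 0.2 0.4
  endloop
 endfacet
 facet normal 0.809 -0.548 0.210
  outer loop
   vertex 3.6 0.4 0.0
   vertex 5.8 3.8 0.4
   vertex 5.4 5.2 5.6
  endloop
 endfacet
 facet normal 0.786 -0.571 0.237
  outer loop
   vertex 3.6 0.4 0.0
   vertex 5.4 5.2 5.6
   vertex 2.6 0.6 3.8
  endloop
 endfacet
 facet normal 0.184 0.926 -0.331
  outer loop
   vertex 1.2 6.0 4.0
   vertex 5.8 3.8 0.4
   vertex 0.4 4.8 0.2
  endloop
 endfacet
 facet normal 0.266 0.936 -0.231
  outer loop
   vertex 1.2 6.0 4.0
   vertex 5.4 5.2 5.6
   vertex 5.8 3.8 0.4
  endloop
 endfacet
 facet normal -0.375 -0.131 0.918
  outer loop
   vertex 1.2 6.0 4.0
   vertex 2.6 0.6 3.8
   vertex 5.4 5.2 5.6
  endloop
 endfacet
 facet normal -0.767 -0.485 -0.420
  outer loop
   vertex 1.6 1.0 2.4
   vertex 0.4 4.8 0.2
   vertex 3.2 0.2 0.4
  endloop
 endfacet
 facet normal -0.412 -0.910 0.034
  outer loop
   vertex 1.6 1.0 2.4
   vertex 3.2 0.2 0.4
   vertex 2.6 0.6 3.8
  endloop
 endfacet
 facet normal -0.955 -0.157 0.251
  outer loop
   vertex 1.6 1.0 2.4
   vertex 1.2 6.0 4.0
   vertex 0.4 4.8 0.2
  endloop
 endfacet
 facet normal -0.822 -0.232 0.521
  outer loop
   vertex 1.6 1.0 2.4
   vertex 2.6 0.6 3.8
   vertex 1.2 6.0 4.0
  endloop
 endfacet
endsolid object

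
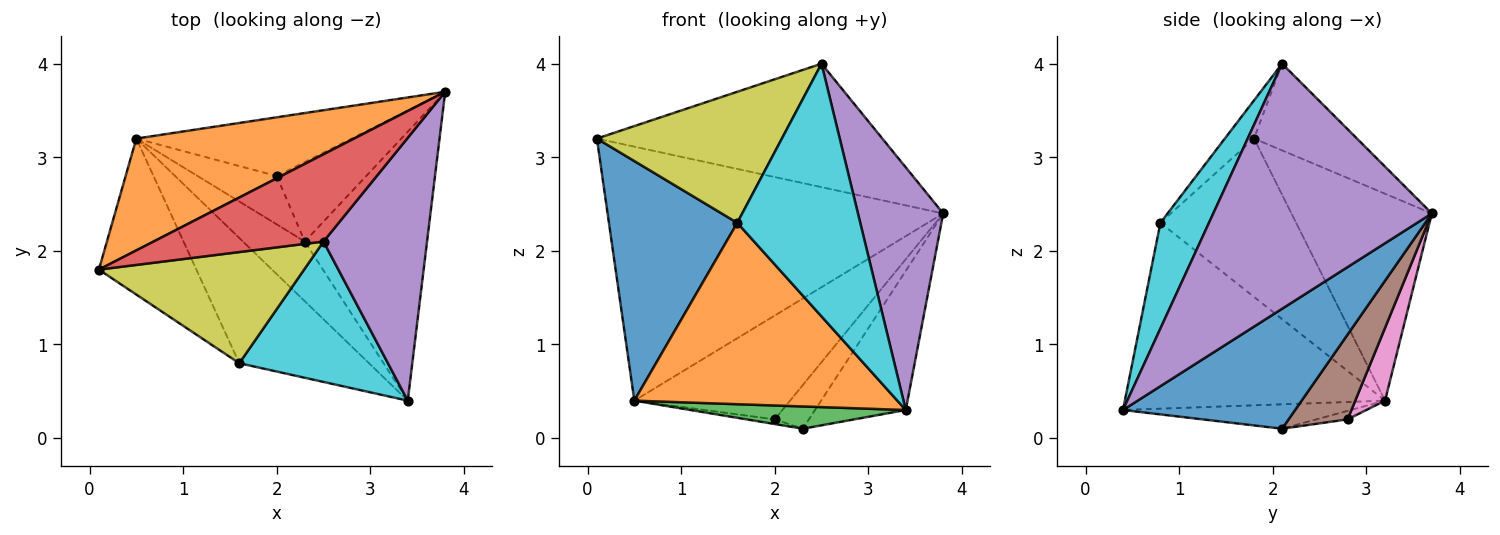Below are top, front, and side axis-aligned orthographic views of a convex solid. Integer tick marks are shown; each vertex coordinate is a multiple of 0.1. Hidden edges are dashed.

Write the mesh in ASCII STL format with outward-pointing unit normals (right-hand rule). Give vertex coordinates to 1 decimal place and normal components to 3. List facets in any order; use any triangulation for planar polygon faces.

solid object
 facet normal 0.657 0.346 -0.670
  outer loop
   vertex 2.3 2.1 0.1
   vertex 3.8 3.7 2.4
   vertex 3.4 0.4 0.3
  endloop
 endfacet
 facet normal -0.358 0.855 0.376
  outer loop
   vertex 0.5 3.2 0.4
   vertex 0.1 1.8 3.2
   vertex 3.8 3.7 2.4
  endloop
 endfacet
 facet normal -0.347 -0.328 -0.879
  outer loop
   vertex 0.5 3.2 0.4
   vertex 2.3 2.1 0.1
   vertex 3.4 0.4 0.3
  endloop
 endfacet
 facet normal -0.282 0.783 0.554
  outer loop
   vertex 2.5 2.1 4.0
   vertex 3.8 3.7 2.4
   vertex 0.1 1.8 3.2
  endloop
 endfacet
 facet normal 0.867 -0.338 0.366
  outer loop
   vertex 2.5 2.1 4.0
   vertex 3.4 0.4 0.3
   vertex 3.8 3.7 2.4
  endloop
 endfacet
 facet normal 0.639 0.370 -0.674
  outer loop
   vertex 2.0 2.8 0.2
   vertex 3.8 3.7 2.4
   vertex 2.3 2.1 0.1
  endloop
 endfacet
 facet normal 0.164 0.859 -0.486
  outer loop
   vertex 2.0 2.8 0.2
   vertex 0.5 3.2 0.4
   vertex 3.8 3.7 2.4
  endloop
 endfacet
 facet normal -0.106 0.096 -0.990
  outer loop
   vertex 2.0 2.8 0.2
   vertex 2.3 2.1 0.1
   vertex 0.5 3.2 0.4
  endloop
 endfacet
 facet normal -0.119 -0.757 0.642
  outer loop
   vertex 1.6 0.8 2.3
   vertex 2.5 2.1 4.0
   vertex 0.1 1.8 3.2
  endloop
 endfacet
 facet normal 0.326 -0.826 0.459
  outer loop
   vertex 1.6 0.8 2.3
   vertex 3.4 0.4 0.3
   vertex 2.5 2.1 4.0
  endloop
 endfacet
 facet normal -0.663 -0.627 -0.408
  outer loop
   vertex 1.6 0.8 2.3
   vertex 0.1 1.8 3.2
   vertex 0.5 3.2 0.4
  endloop
 endfacet
 facet normal -0.631 -0.638 -0.441
  outer loop
   vertex 1.6 0.8 2.3
   vertex 0.5 3.2 0.4
   vertex 3.4 0.4 0.3
  endloop
 endfacet
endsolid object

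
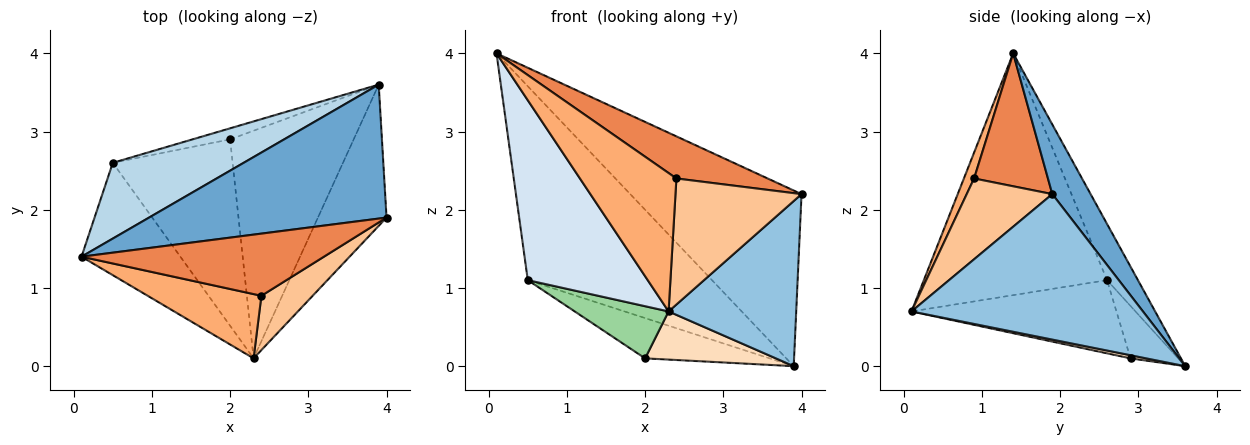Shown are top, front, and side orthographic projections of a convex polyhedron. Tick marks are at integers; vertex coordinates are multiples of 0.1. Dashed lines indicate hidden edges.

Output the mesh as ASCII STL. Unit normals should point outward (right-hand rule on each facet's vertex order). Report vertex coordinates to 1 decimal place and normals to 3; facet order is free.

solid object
 facet normal 0.175 0.783 0.597
  outer loop
   vertex 3.9 3.6 0.0
   vertex 0.1 1.4 4.0
   vertex 4.0 1.9 2.2
  endloop
 endfacet
 facet normal 0.809 -0.446 -0.382
  outer loop
   vertex 2.3 0.1 0.7
   vertex 3.9 3.6 0.0
   vertex 4.0 1.9 2.2
  endloop
 endfacet
 facet normal -0.154 0.920 0.360
  outer loop
   vertex 0.5 2.6 1.1
   vertex 0.1 1.4 4.0
   vertex 3.9 3.6 0.0
  endloop
 endfacet
 facet normal -0.792 -0.518 -0.324
  outer loop
   vertex 0.5 2.6 1.1
   vertex 2.3 0.1 0.7
   vertex 0.1 1.4 4.0
  endloop
 endfacet
 facet normal 0.413 -0.511 0.754
  outer loop
   vertex 2.4 0.9 2.4
   vertex 4.0 1.9 2.2
   vertex 0.1 1.4 4.0
  endloop
 endfacet
 facet normal 0.095 -0.903 0.419
  outer loop
   vertex 2.4 0.9 2.4
   vertex 0.1 1.4 4.0
   vertex 2.3 0.1 0.7
  endloop
 endfacet
 facet normal 0.529 -0.779 0.336
  outer loop
   vertex 2.4 0.9 2.4
   vertex 2.3 0.1 0.7
   vertex 4.0 1.9 2.2
  endloop
 endfacet
 facet normal 0.025 -0.207 -0.978
  outer loop
   vertex 2.0 2.9 0.1
   vertex 3.9 3.6 0.0
   vertex 2.3 0.1 0.7
  endloop
 endfacet
 facet normal -0.346 0.905 -0.248
  outer loop
   vertex 2.0 2.9 0.1
   vertex 0.5 2.6 1.1
   vertex 3.9 3.6 0.0
  endloop
 endfacet
 facet normal -0.507 -0.232 -0.830
  outer loop
   vertex 2.0 2.9 0.1
   vertex 2.3 0.1 0.7
   vertex 0.5 2.6 1.1
  endloop
 endfacet
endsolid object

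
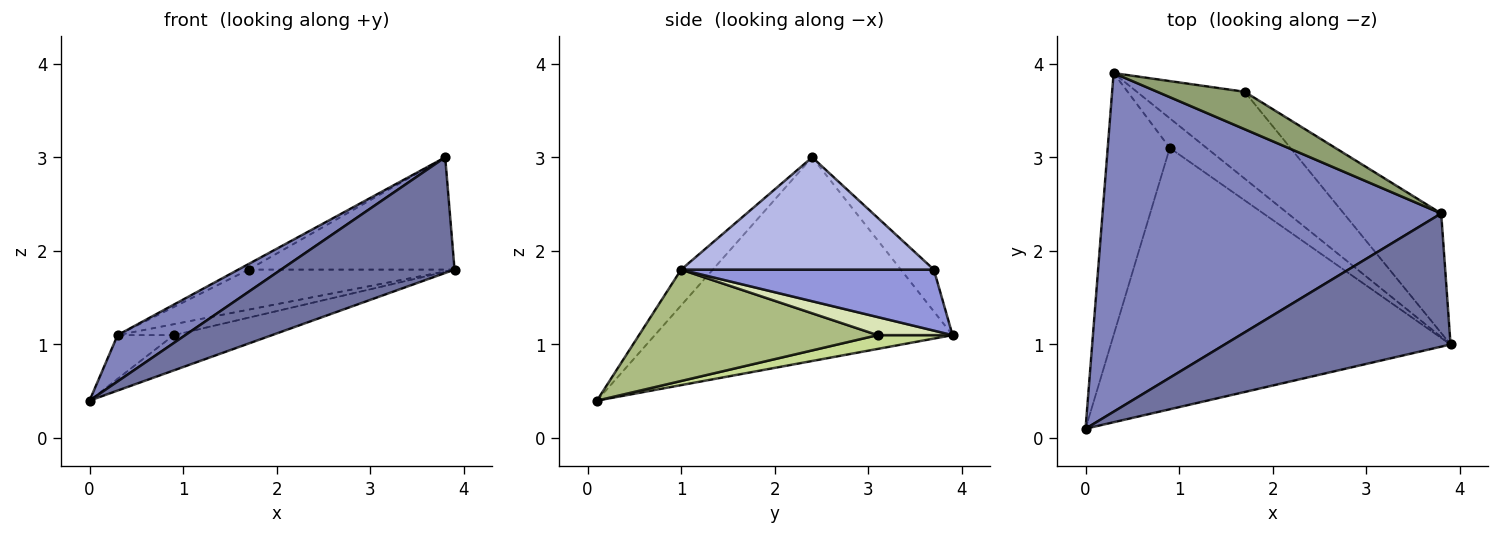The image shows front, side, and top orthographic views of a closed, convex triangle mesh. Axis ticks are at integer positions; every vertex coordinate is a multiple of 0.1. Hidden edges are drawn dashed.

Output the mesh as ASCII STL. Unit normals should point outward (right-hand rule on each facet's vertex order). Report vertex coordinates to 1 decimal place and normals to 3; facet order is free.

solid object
 facet normal -0.119 -0.651 0.750
  outer loop
   vertex 3.8 2.4 3.0
   vertex 0.0 0.1 0.4
   vertex 3.9 1.0 1.8
  endloop
 endfacet
 facet normal -0.512 -0.116 0.851
  outer loop
   vertex 3.8 2.4 3.0
   vertex 0.3 3.9 1.1
   vertex 0.0 0.1 0.4
  endloop
 endfacet
 facet normal 0.457 0.372 -0.808
  outer loop
   vertex 1.7 3.7 1.8
   vertex 3.9 1.0 1.8
   vertex 0.3 3.9 1.1
  endloop
 endfacet
 facet normal 0.643 0.524 -0.558
  outer loop
   vertex 1.7 3.7 1.8
   vertex 3.8 2.4 3.0
   vertex 3.9 1.0 1.8
  endloop
 endfacet
 facet normal -0.428 0.134 0.894
  outer loop
   vertex 1.7 3.7 1.8
   vertex 0.3 3.9 1.1
   vertex 3.8 2.4 3.0
  endloop
 endfacet
 facet normal 0.309 0.127 -0.943
  outer loop
   vertex 0.9 3.1 1.1
   vertex 3.9 1.0 1.8
   vertex 0.0 0.1 0.4
  endloop
 endfacet
 facet normal 0.214 0.161 -0.964
  outer loop
   vertex 0.9 3.1 1.1
   vertex 0.0 0.1 0.4
   vertex 0.3 3.9 1.1
  endloop
 endfacet
 facet normal 0.419 0.314 -0.852
  outer loop
   vertex 0.9 3.1 1.1
   vertex 0.3 3.9 1.1
   vertex 3.9 1.0 1.8
  endloop
 endfacet
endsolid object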